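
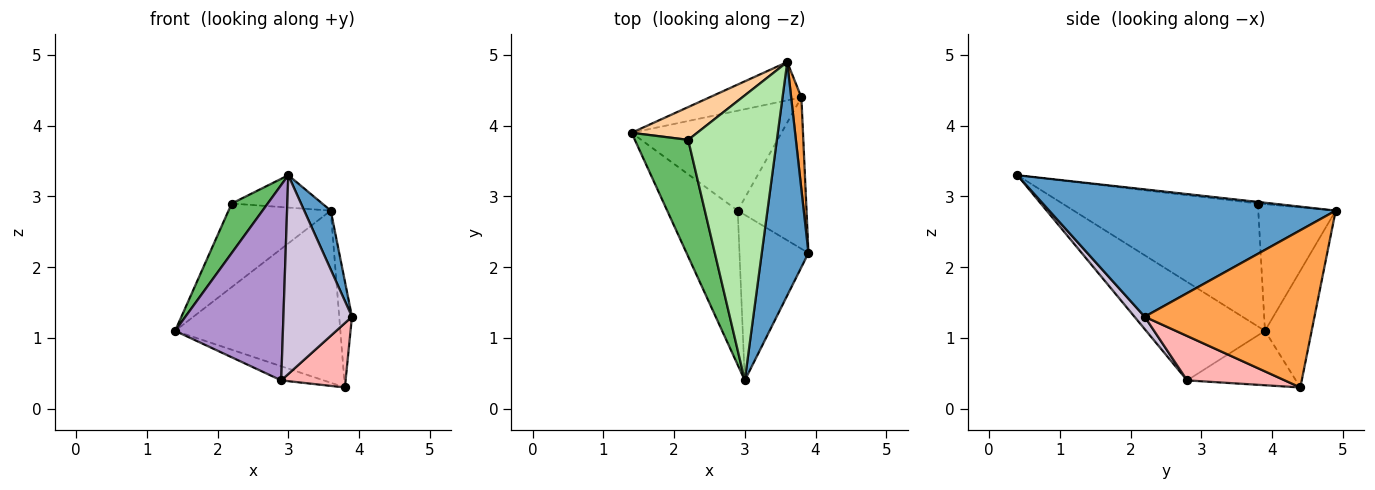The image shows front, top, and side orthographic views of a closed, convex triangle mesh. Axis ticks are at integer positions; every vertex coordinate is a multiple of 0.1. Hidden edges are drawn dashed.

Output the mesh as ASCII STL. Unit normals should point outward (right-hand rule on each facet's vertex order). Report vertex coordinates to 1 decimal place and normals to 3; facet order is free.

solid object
 facet normal 0.935 -0.087 0.343
  outer loop
   vertex 3.0 0.4 3.3
   vertex 3.9 2.2 1.3
   vertex 3.6 4.9 2.8
  endloop
 endfacet
 facet normal -0.266 0.941 -0.209
  outer loop
   vertex 3.8 4.4 0.3
   vertex 1.4 3.9 1.1
   vertex 3.6 4.9 2.8
  endloop
 endfacet
 facet normal 0.995 0.075 0.065
  outer loop
   vertex 3.8 4.4 0.3
   vertex 3.6 4.9 2.8
   vertex 3.9 2.2 1.3
  endloop
 endfacet
 facet normal -0.576 0.761 0.298
  outer loop
   vertex 2.2 3.8 2.9
   vertex 3.6 4.9 2.8
   vertex 1.4 3.9 1.1
  endloop
 endfacet
 facet normal -0.904 -0.167 0.393
  outer loop
   vertex 2.2 3.8 2.9
   vertex 1.4 3.9 1.1
   vertex 3.0 0.4 3.3
  endloop
 endfacet
 facet normal -0.018 0.113 0.993
  outer loop
   vertex 2.2 3.8 2.9
   vertex 3.0 0.4 3.3
   vertex 3.6 4.9 2.8
  endloop
 endfacet
 facet normal -0.338 0.132 -0.932
  outer loop
   vertex 2.9 2.8 0.4
   vertex 1.4 3.9 1.1
   vertex 3.8 4.4 0.3
  endloop
 endfacet
 facet normal 0.510 -0.337 -0.791
  outer loop
   vertex 2.9 2.8 0.4
   vertex 3.8 4.4 0.3
   vertex 3.9 2.2 1.3
  endloop
 endfacet
 facet normal -0.654 -0.594 -0.469
  outer loop
   vertex 2.9 2.8 0.4
   vertex 3.0 0.4 3.3
   vertex 1.4 3.9 1.1
  endloop
 endfacet
 facet normal 0.114 -0.763 -0.636
  outer loop
   vertex 2.9 2.8 0.4
   vertex 3.9 2.2 1.3
   vertex 3.0 0.4 3.3
  endloop
 endfacet
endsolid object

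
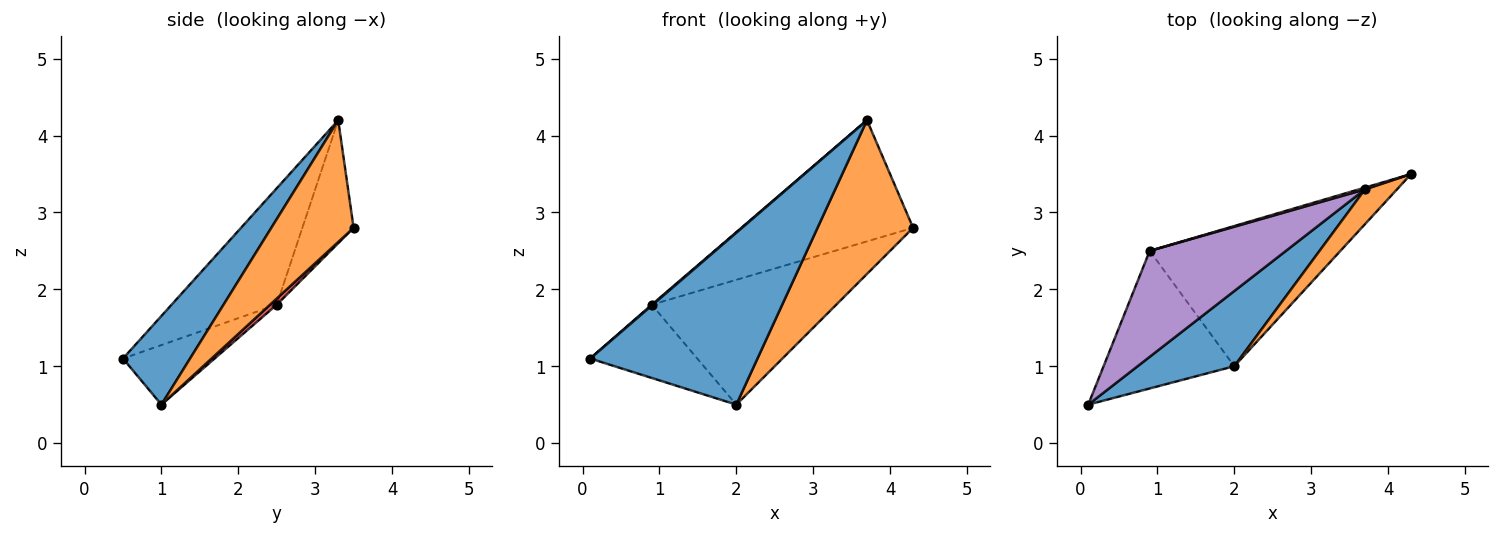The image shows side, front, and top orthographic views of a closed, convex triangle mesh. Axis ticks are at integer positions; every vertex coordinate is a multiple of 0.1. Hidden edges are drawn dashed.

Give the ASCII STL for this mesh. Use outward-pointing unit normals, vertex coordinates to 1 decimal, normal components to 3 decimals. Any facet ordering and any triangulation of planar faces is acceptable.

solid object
 facet normal 0.345 -0.860 0.376
  outer loop
   vertex 3.7 3.3 4.2
   vertex 0.1 0.5 1.1
   vertex 2.0 1.0 0.5
  endloop
 endfacet
 facet normal 0.643 -0.747 0.169
  outer loop
   vertex 3.7 3.3 4.2
   vertex 2.0 1.0 0.5
   vertex 4.3 3.5 2.8
  endloop
 endfacet
 facet normal -0.373 0.436 -0.819
  outer loop
   vertex 0.9 2.5 1.8
   vertex 2.0 1.0 0.5
   vertex 0.1 0.5 1.1
  endloop
 endfacet
 facet normal 0.024 0.665 -0.747
  outer loop
   vertex 0.9 2.5 1.8
   vertex 4.3 3.5 2.8
   vertex 2.0 1.0 0.5
  endloop
 endfacet
 facet normal -0.650 -0.006 0.760
  outer loop
   vertex 0.9 2.5 1.8
   vertex 0.1 0.5 1.1
   vertex 3.7 3.3 4.2
  endloop
 endfacet
 facet normal -0.286 0.958 0.014
  outer loop
   vertex 0.9 2.5 1.8
   vertex 3.7 3.3 4.2
   vertex 4.3 3.5 2.8
  endloop
 endfacet
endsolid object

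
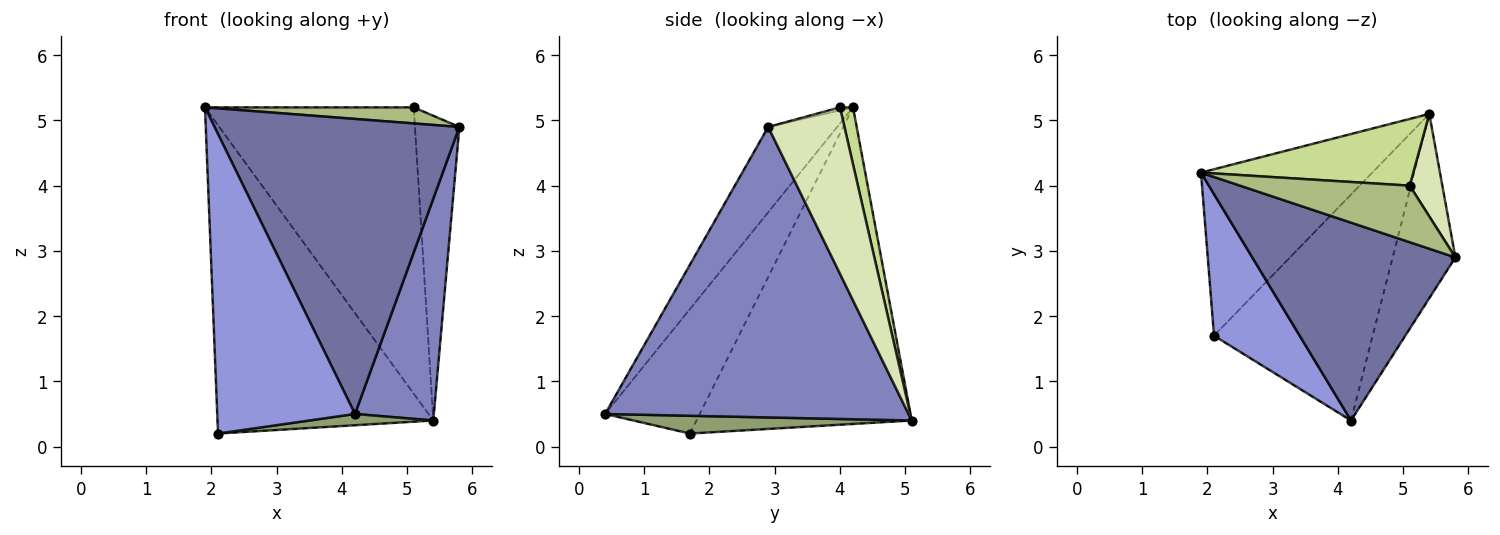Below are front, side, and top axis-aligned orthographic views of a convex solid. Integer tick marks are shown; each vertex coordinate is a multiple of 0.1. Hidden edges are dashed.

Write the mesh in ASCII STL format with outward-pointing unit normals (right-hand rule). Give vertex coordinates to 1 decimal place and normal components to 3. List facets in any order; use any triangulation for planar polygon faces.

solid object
 facet normal -0.228 -0.809 0.542
  outer loop
   vertex 4.2 0.4 0.5
   vertex 5.8 2.9 4.9
   vertex 1.9 4.2 5.2
  endloop
 endfacet
 facet normal 0.947 -0.246 -0.205
  outer loop
   vertex 5.4 5.1 0.4
   vertex 5.8 2.9 4.9
   vertex 4.2 0.4 0.5
  endloop
 endfacet
 facet normal -0.527 -0.768 0.363
  outer loop
   vertex 2.1 1.7 0.2
   vertex 4.2 0.4 0.5
   vertex 1.9 4.2 5.2
  endloop
 endfacet
 facet normal -0.660 0.661 -0.357
  outer loop
   vertex 2.1 1.7 0.2
   vertex 1.9 4.2 5.2
   vertex 5.4 5.1 0.4
  endloop
 endfacet
 facet normal 0.111 -0.049 -0.993
  outer loop
   vertex 2.1 1.7 0.2
   vertex 5.4 5.1 0.4
   vertex 4.2 0.4 0.5
  endloop
 endfacet
 facet normal -0.017 -0.273 0.962
  outer loop
   vertex 5.1 4.0 5.2
   vertex 1.9 4.2 5.2
   vertex 5.8 2.9 4.9
  endloop
 endfacet
 facet normal 0.061 0.972 0.227
  outer loop
   vertex 5.1 4.0 5.2
   vertex 5.4 5.1 0.4
   vertex 1.9 4.2 5.2
  endloop
 endfacet
 facet normal 0.852 0.497 0.167
  outer loop
   vertex 5.1 4.0 5.2
   vertex 5.8 2.9 4.9
   vertex 5.4 5.1 0.4
  endloop
 endfacet
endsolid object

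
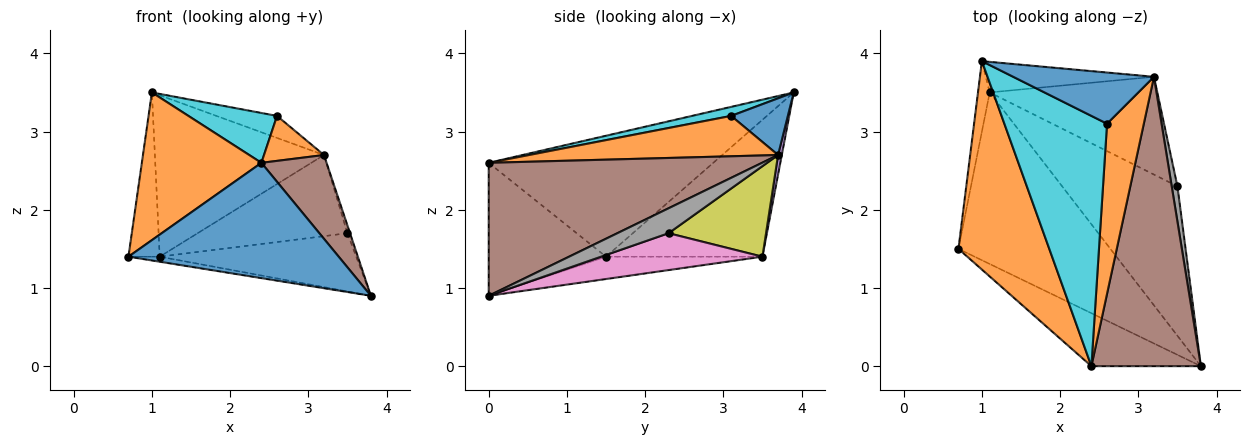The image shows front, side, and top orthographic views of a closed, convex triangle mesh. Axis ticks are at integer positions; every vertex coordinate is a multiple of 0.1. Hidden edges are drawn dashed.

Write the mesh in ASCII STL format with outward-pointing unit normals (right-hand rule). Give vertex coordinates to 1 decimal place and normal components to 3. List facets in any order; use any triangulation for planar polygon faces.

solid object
 facet normal -0.452 -0.810 -0.372
  outer loop
   vertex 2.4 0.0 2.6
   vertex 0.7 1.5 1.4
   vertex 3.8 0.0 0.9
  endloop
 endfacet
 facet normal -0.736 -0.392 0.553
  outer loop
   vertex 2.4 0.0 2.6
   vertex 1.0 3.9 3.5
   vertex 0.7 1.5 1.4
  endloop
 endfacet
 facet normal -0.145 0.029 -0.989
  outer loop
   vertex 1.1 3.5 1.4
   vertex 3.8 0.0 0.9
   vertex 0.7 1.5 1.4
  endloop
 endfacet
 facet normal -0.977 0.195 -0.084
  outer loop
   vertex 1.1 3.5 1.4
   vertex 0.7 1.5 1.4
   vertex 1.0 3.9 3.5
  endloop
 endfacet
 facet normal 0.022 0.982 -0.186
  outer loop
   vertex 3.2 3.7 2.7
   vertex 1.1 3.5 1.4
   vertex 1.0 3.9 3.5
  endloop
 endfacet
 facet normal 0.759 -0.181 0.625
  outer loop
   vertex 3.2 3.7 2.7
   vertex 2.4 0.0 2.6
   vertex 3.8 0.0 0.9
  endloop
 endfacet
 facet normal 0.286 0.348 -0.893
  outer loop
   vertex 3.5 2.3 1.7
   vertex 3.8 0.0 0.9
   vertex 1.1 3.5 1.4
  endloop
 endfacet
 facet normal 0.974 0.050 0.223
  outer loop
   vertex 3.5 2.3 1.7
   vertex 3.2 3.7 2.7
   vertex 3.8 0.0 0.9
  endloop
 endfacet
 facet normal 0.384 0.590 -0.711
  outer loop
   vertex 3.5 2.3 1.7
   vertex 1.1 3.5 1.4
   vertex 3.2 3.7 2.7
  endloop
 endfacet
 facet normal 0.086 -0.195 0.977
  outer loop
   vertex 2.6 3.1 3.2
   vertex 1.0 3.9 3.5
   vertex 2.4 0.0 2.6
  endloop
 endfacet
 facet normal 0.347 0.371 0.861
  outer loop
   vertex 2.6 3.1 3.2
   vertex 3.2 3.7 2.7
   vertex 1.0 3.9 3.5
  endloop
 endfacet
 facet normal 0.728 -0.175 0.663
  outer loop
   vertex 2.6 3.1 3.2
   vertex 2.4 0.0 2.6
   vertex 3.2 3.7 2.7
  endloop
 endfacet
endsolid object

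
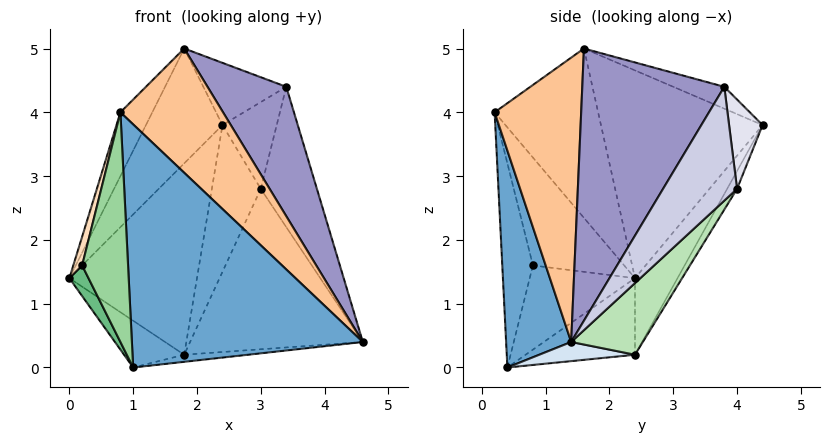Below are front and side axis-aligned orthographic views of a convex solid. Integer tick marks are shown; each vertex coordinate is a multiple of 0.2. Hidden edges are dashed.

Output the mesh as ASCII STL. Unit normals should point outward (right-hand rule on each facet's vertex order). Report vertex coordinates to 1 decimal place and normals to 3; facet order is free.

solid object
 facet normal 0.271 -0.962 -0.035
  outer loop
   vertex 1.0 0.4 0.0
   vertex 4.6 1.4 0.4
   vertex 0.8 0.2 4.0
  endloop
 endfacet
 facet normal -0.286 0.857 -0.429
  outer loop
   vertex 1.8 2.4 0.2
   vertex 0.0 2.4 1.4
   vertex 2.4 4.4 3.8
  endloop
 endfacet
 facet normal -0.531 0.292 -0.796
  outer loop
   vertex 1.8 2.4 0.2
   vertex 1.0 0.4 0.0
   vertex 0.0 2.4 1.4
  endloop
 endfacet
 facet normal 0.093 0.062 -0.994
  outer loop
   vertex 1.8 2.4 0.2
   vertex 4.6 1.4 0.4
   vertex 1.0 0.4 0.0
  endloop
 endfacet
 facet normal -0.793 0.376 0.480
  outer loop
   vertex 1.8 1.6 5.0
   vertex 2.4 4.4 3.8
   vertex 0.0 2.4 1.4
  endloop
 endfacet
 facet normal -0.840 0.259 0.477
  outer loop
   vertex 1.8 1.6 5.0
   vertex 0.0 2.4 1.4
   vertex 0.8 0.2 4.0
  endloop
 endfacet
 facet normal 0.593 -0.703 0.392
  outer loop
   vertex 1.8 1.6 5.0
   vertex 0.8 0.2 4.0
   vertex 4.6 1.4 0.4
  endloop
 endfacet
 facet normal -0.971 -0.094 0.219
  outer loop
   vertex 0.2 0.8 1.6
   vertex 0.8 0.2 4.0
   vertex 0.0 2.4 1.4
  endloop
 endfacet
 facet normal -0.898 -0.163 -0.408
  outer loop
   vertex 0.2 0.8 1.6
   vertex 0.0 2.4 1.4
   vertex 1.0 0.4 0.0
  endloop
 endfacet
 facet normal -0.553 -0.830 -0.069
  outer loop
   vertex 0.2 0.8 1.6
   vertex 1.0 0.4 0.0
   vertex 0.8 0.2 4.0
  endloop
 endfacet
 facet normal 0.307 0.741 -0.598
  outer loop
   vertex 3.0 4.0 2.8
   vertex 4.6 1.4 0.4
   vertex 1.8 2.4 0.2
  endloop
 endfacet
 facet normal -0.177 0.873 -0.455
  outer loop
   vertex 3.0 4.0 2.8
   vertex 1.8 2.4 0.2
   vertex 2.4 4.4 3.8
  endloop
 endfacet
 facet normal 0.765 -0.424 0.484
  outer loop
   vertex 3.4 3.8 4.4
   vertex 1.8 1.6 5.0
   vertex 4.6 1.4 0.4
  endloop
 endfacet
 facet normal -0.263 0.427 0.865
  outer loop
   vertex 3.4 3.8 4.4
   vertex 2.4 4.4 3.8
   vertex 1.8 1.6 5.0
  endloop
 endfacet
 facet normal 0.791 0.600 -0.123
  outer loop
   vertex 3.4 3.8 4.4
   vertex 4.6 1.4 0.4
   vertex 3.0 4.0 2.8
  endloop
 endfacet
 facet normal 0.525 0.851 -0.025
  outer loop
   vertex 3.4 3.8 4.4
   vertex 3.0 4.0 2.8
   vertex 2.4 4.4 3.8
  endloop
 endfacet
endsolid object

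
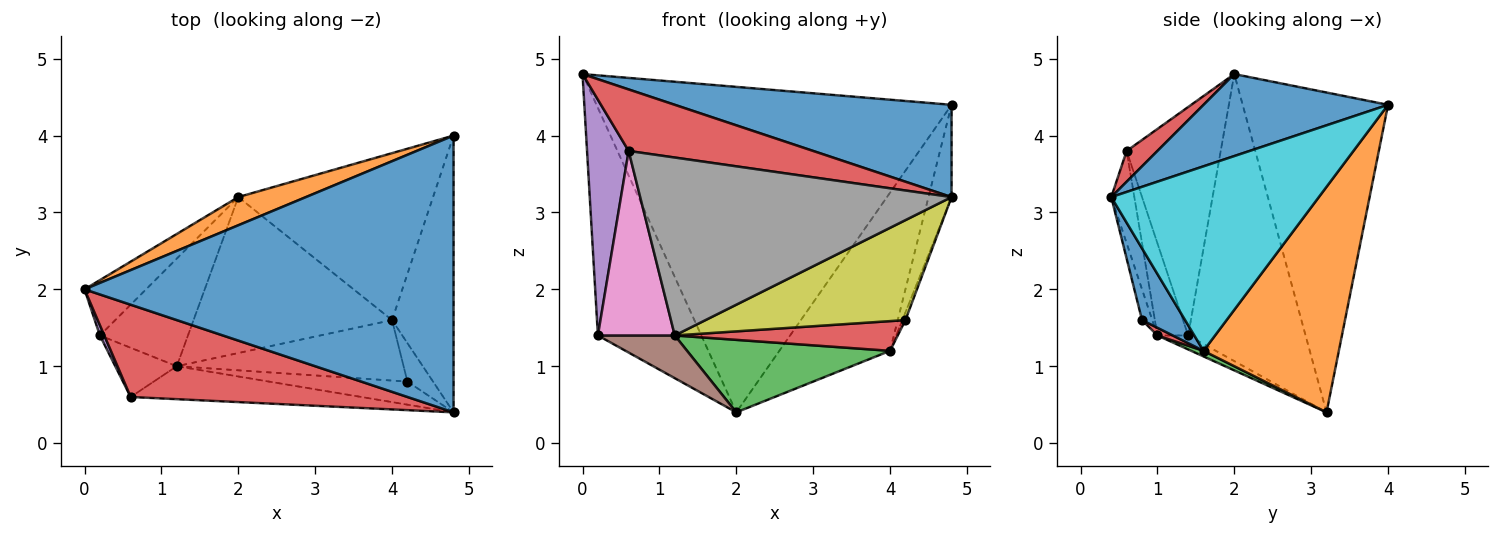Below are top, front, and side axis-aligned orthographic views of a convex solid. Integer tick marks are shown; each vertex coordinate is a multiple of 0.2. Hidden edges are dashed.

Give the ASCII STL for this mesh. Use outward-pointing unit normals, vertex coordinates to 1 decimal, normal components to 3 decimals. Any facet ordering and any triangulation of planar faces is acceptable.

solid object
 facet normal 0.206 -0.309 0.928
  outer loop
   vertex 4.8 0.4 3.2
   vertex 4.8 4.0 4.4
   vertex 0.0 2.0 4.8
  endloop
 endfacet
 facet normal -0.378 0.922 0.080
  outer loop
   vertex 2.0 3.2 0.4
   vertex 0.0 2.0 4.8
   vertex 4.8 4.0 4.4
  endloop
 endfacet
 facet normal -0.741 0.653 -0.159
  outer loop
   vertex 0.2 1.4 1.4
   vertex 0.0 2.0 4.8
   vertex 2.0 3.2 0.4
  endloop
 endfacet
 facet normal 0.092 -0.552 0.829
  outer loop
   vertex 0.6 0.6 3.8
   vertex 4.8 0.4 3.2
   vertex 0.0 2.0 4.8
  endloop
 endfacet
 facet normal -0.914 -0.404 0.018
  outer loop
   vertex 0.6 0.6 3.8
   vertex 0.0 2.0 4.8
   vertex 0.2 1.4 1.4
  endloop
 endfacet
 facet normal -0.146 -0.365 -0.920
  outer loop
   vertex 1.2 1.0 1.4
   vertex 0.2 1.4 1.4
   vertex 2.0 3.2 0.4
  endloop
 endfacet
 facet normal -0.361 -0.901 -0.240
  outer loop
   vertex 1.2 1.0 1.4
   vertex 0.6 0.6 3.8
   vertex 0.2 1.4 1.4
  endloop
 endfacet
 facet normal -0.073 -0.981 -0.182
  outer loop
   vertex 1.2 1.0 1.4
   vertex 4.8 0.4 3.2
   vertex 0.6 0.6 3.8
  endloop
 endfacet
 facet normal -0.050 -0.973 -0.225
  outer loop
   vertex 1.2 1.0 1.4
   vertex 4.2 0.8 1.6
   vertex 4.8 0.4 3.2
  endloop
 endfacet
 facet normal 0.943 0.105 -0.314
  outer loop
   vertex 4.0 1.6 1.2
   vertex 4.8 4.0 4.4
   vertex 4.8 0.4 3.2
  endloop
 endfacet
 facet normal 0.940 0.067 -0.336
  outer loop
   vertex 4.0 1.6 1.2
   vertex 4.8 0.4 3.2
   vertex 4.2 0.8 1.6
  endloop
 endfacet
 facet normal 0.643 0.526 -0.556
  outer loop
   vertex 4.0 1.6 1.2
   vertex 2.0 3.2 0.4
   vertex 4.8 4.0 4.4
  endloop
 endfacet
 facet normal 0.026 -0.421 -0.907
  outer loop
   vertex 4.0 1.6 1.2
   vertex 1.2 1.0 1.4
   vertex 2.0 3.2 0.4
  endloop
 endfacet
 facet normal 0.030 -0.441 -0.897
  outer loop
   vertex 4.0 1.6 1.2
   vertex 4.2 0.8 1.6
   vertex 1.2 1.0 1.4
  endloop
 endfacet
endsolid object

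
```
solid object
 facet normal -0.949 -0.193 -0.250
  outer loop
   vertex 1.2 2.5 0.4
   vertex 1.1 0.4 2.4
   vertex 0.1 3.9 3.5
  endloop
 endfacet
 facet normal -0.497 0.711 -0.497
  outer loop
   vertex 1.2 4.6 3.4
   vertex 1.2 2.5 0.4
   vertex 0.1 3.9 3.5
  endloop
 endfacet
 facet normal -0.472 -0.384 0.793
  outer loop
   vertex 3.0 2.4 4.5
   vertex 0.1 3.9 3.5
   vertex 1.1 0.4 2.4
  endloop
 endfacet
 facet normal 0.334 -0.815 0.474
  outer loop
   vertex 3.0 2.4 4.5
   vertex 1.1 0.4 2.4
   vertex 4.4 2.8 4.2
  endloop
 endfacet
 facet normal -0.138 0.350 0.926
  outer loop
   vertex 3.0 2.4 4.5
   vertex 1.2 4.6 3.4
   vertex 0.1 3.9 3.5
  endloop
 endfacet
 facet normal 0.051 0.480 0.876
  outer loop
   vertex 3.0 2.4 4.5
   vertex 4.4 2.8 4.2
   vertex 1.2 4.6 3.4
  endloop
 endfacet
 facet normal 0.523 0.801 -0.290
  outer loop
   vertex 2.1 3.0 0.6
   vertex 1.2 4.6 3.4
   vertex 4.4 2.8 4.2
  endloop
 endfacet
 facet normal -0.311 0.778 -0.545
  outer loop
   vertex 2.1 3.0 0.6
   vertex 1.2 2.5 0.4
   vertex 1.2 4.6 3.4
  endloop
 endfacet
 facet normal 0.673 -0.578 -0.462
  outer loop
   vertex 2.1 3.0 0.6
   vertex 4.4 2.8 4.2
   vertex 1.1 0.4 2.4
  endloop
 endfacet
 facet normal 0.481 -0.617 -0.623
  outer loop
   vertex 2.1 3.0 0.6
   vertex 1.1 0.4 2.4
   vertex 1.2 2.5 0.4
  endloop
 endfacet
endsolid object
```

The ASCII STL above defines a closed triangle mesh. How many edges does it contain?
15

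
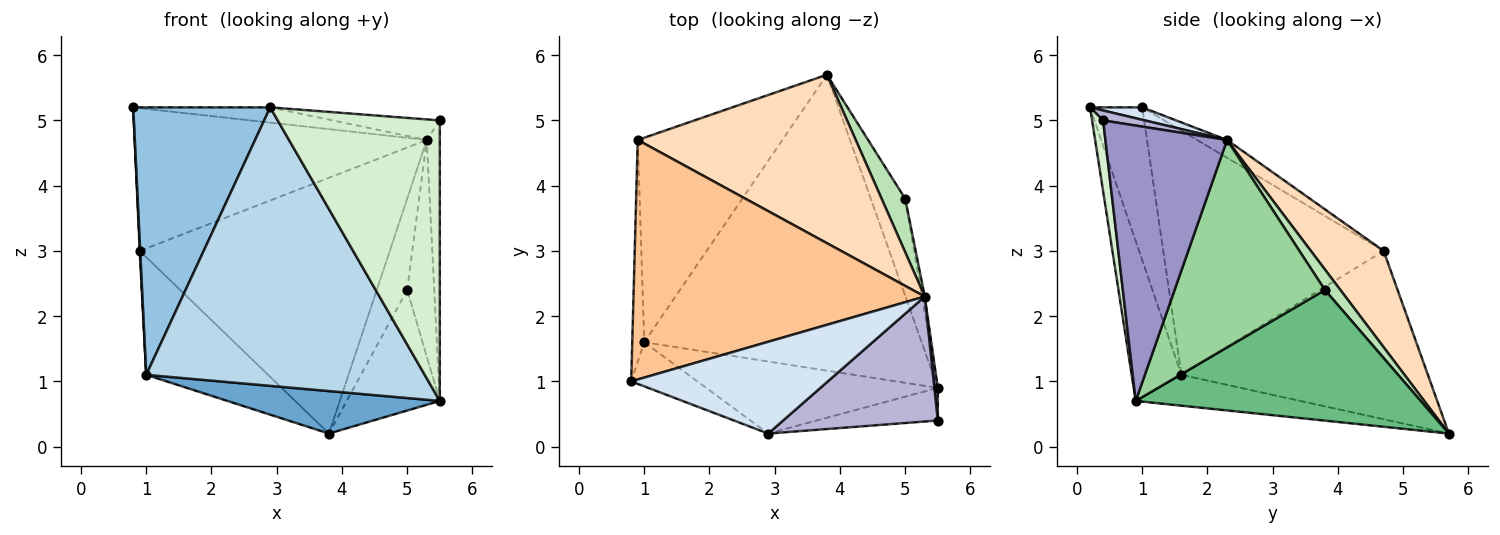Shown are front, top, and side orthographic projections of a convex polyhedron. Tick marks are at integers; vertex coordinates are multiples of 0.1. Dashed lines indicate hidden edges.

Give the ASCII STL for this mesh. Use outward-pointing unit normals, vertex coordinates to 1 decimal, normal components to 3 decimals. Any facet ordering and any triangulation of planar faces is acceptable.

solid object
 facet normal -0.109 -0.141 -0.984
  outer loop
   vertex 1.0 1.6 1.1
   vertex 3.8 5.7 0.2
   vertex 5.5 0.9 0.7
  endloop
 endfacet
 facet normal -0.352 -0.924 -0.152
  outer loop
   vertex 1.0 1.6 1.1
   vertex 2.9 0.2 5.2
   vertex 0.8 1.0 5.2
  endloop
 endfacet
 facet normal -0.170 -0.954 -0.247
  outer loop
   vertex 1.0 1.6 1.1
   vertex 5.5 0.9 0.7
   vertex 2.9 0.2 5.2
  endloop
 endfacet
 facet normal 0.062 0.163 0.985
  outer loop
   vertex 5.3 2.3 4.7
   vertex 0.8 1.0 5.2
   vertex 2.9 0.2 5.2
  endloop
 endfacet
 facet normal -0.999 -0.002 -0.049
  outer loop
   vertex 0.9 4.7 3.0
   vertex 1.0 1.6 1.1
   vertex 0.8 1.0 5.2
  endloop
 endfacet
 facet normal -0.710 0.351 -0.610
  outer loop
   vertex 0.9 4.7 3.0
   vertex 3.8 5.7 0.2
   vertex 1.0 1.6 1.1
  endloop
 endfacet
 facet normal -0.052 0.511 0.858
  outer loop
   vertex 0.9 4.7 3.0
   vertex 0.8 1.0 5.2
   vertex 5.3 2.3 4.7
  endloop
 endfacet
 facet normal 0.236 0.812 0.534
  outer loop
   vertex 0.9 4.7 3.0
   vertex 5.3 2.3 4.7
   vertex 3.8 5.7 0.2
  endloop
 endfacet
 facet normal 0.922 0.301 -0.243
  outer loop
   vertex 5.0 3.8 2.4
   vertex 5.5 0.9 0.7
   vertex 3.8 5.7 0.2
  endloop
 endfacet
 facet normal 0.984 0.177 -0.013
  outer loop
   vertex 5.0 3.8 2.4
   vertex 5.3 2.3 4.7
   vertex 5.5 0.9 0.7
  endloop
 endfacet
 facet normal 0.402 0.790 0.463
  outer loop
   vertex 5.0 3.8 2.4
   vertex 3.8 5.7 0.2
   vertex 5.3 2.3 4.7
  endloop
 endfacet
 facet normal 0.067 -0.991 -0.115
  outer loop
   vertex 5.5 0.4 5.0
   vertex 2.9 0.2 5.2
   vertex 5.5 0.9 0.7
  endloop
 endfacet
 facet normal 0.994 0.107 0.012
  outer loop
   vertex 5.5 0.4 5.0
   vertex 5.5 0.9 0.7
   vertex 5.3 2.3 4.7
  endloop
 endfacet
 facet normal 0.063 0.162 0.985
  outer loop
   vertex 5.5 0.4 5.0
   vertex 5.3 2.3 4.7
   vertex 2.9 0.2 5.2
  endloop
 endfacet
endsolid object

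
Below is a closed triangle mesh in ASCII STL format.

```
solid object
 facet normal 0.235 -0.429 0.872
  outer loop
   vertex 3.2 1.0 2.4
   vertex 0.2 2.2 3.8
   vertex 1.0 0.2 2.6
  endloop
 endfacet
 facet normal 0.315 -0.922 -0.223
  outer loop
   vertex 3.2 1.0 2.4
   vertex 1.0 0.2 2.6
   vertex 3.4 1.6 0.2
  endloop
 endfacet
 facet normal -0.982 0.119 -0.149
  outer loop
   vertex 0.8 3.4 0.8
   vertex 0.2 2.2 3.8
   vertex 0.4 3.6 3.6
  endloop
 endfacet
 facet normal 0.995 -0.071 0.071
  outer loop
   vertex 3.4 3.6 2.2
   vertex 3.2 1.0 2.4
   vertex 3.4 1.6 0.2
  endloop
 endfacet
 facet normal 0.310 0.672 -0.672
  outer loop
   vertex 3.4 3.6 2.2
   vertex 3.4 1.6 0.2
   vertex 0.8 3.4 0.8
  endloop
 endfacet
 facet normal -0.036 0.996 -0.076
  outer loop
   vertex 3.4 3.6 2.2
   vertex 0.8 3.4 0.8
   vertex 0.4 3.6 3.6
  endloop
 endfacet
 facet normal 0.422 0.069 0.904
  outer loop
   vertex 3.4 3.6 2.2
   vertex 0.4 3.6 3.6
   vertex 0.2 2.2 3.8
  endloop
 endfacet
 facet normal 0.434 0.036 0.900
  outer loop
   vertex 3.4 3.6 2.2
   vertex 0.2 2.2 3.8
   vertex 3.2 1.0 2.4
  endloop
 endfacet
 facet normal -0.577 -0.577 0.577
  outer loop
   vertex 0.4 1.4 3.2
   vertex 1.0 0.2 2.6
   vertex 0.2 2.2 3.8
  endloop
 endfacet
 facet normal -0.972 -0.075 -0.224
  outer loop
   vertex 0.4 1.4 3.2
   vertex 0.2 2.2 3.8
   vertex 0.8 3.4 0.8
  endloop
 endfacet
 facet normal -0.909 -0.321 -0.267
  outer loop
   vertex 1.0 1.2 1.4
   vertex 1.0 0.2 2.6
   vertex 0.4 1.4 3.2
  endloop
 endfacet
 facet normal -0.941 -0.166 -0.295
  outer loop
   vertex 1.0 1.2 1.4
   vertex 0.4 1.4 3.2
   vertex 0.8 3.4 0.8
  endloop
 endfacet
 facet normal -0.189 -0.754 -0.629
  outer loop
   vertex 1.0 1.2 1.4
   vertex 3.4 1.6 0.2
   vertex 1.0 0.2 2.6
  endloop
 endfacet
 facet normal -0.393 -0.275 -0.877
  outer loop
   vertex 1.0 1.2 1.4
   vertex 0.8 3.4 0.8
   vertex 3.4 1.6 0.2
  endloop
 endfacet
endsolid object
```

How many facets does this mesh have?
14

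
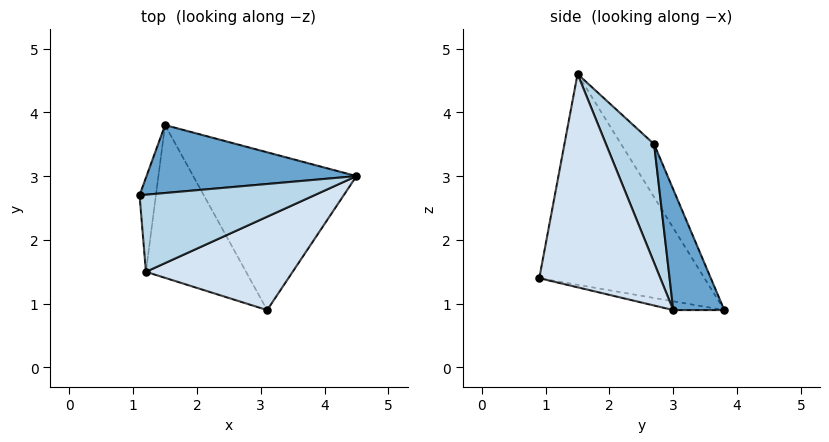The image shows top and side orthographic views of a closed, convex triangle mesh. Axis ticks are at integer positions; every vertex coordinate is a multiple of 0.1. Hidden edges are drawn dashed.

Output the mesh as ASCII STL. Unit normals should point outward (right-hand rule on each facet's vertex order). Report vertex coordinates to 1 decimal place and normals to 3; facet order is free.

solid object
 facet normal 0.235 0.882 0.409
  outer loop
   vertex 1.5 3.8 0.9
   vertex 1.1 2.7 3.5
   vertex 4.5 3.0 0.9
  endloop
 endfacet
 facet normal -0.053 -0.198 -0.979
  outer loop
   vertex 1.5 3.8 0.9
   vertex 4.5 3.0 0.9
   vertex 3.1 0.9 1.4
  endloop
 endfacet
 facet normal 0.437 0.627 0.644
  outer loop
   vertex 1.2 1.5 4.6
   vertex 4.5 3.0 0.9
   vertex 1.1 2.7 3.5
  endloop
 endfacet
 facet normal 0.761 -0.383 0.524
  outer loop
   vertex 1.2 1.5 4.6
   vertex 3.1 0.9 1.4
   vertex 4.5 3.0 0.9
  endloop
 endfacet
 facet normal -0.902 -0.330 -0.279
  outer loop
   vertex 1.2 1.5 4.6
   vertex 1.1 2.7 3.5
   vertex 1.5 3.8 0.9
  endloop
 endfacet
 facet normal -0.784 -0.497 -0.372
  outer loop
   vertex 1.2 1.5 4.6
   vertex 1.5 3.8 0.9
   vertex 3.1 0.9 1.4
  endloop
 endfacet
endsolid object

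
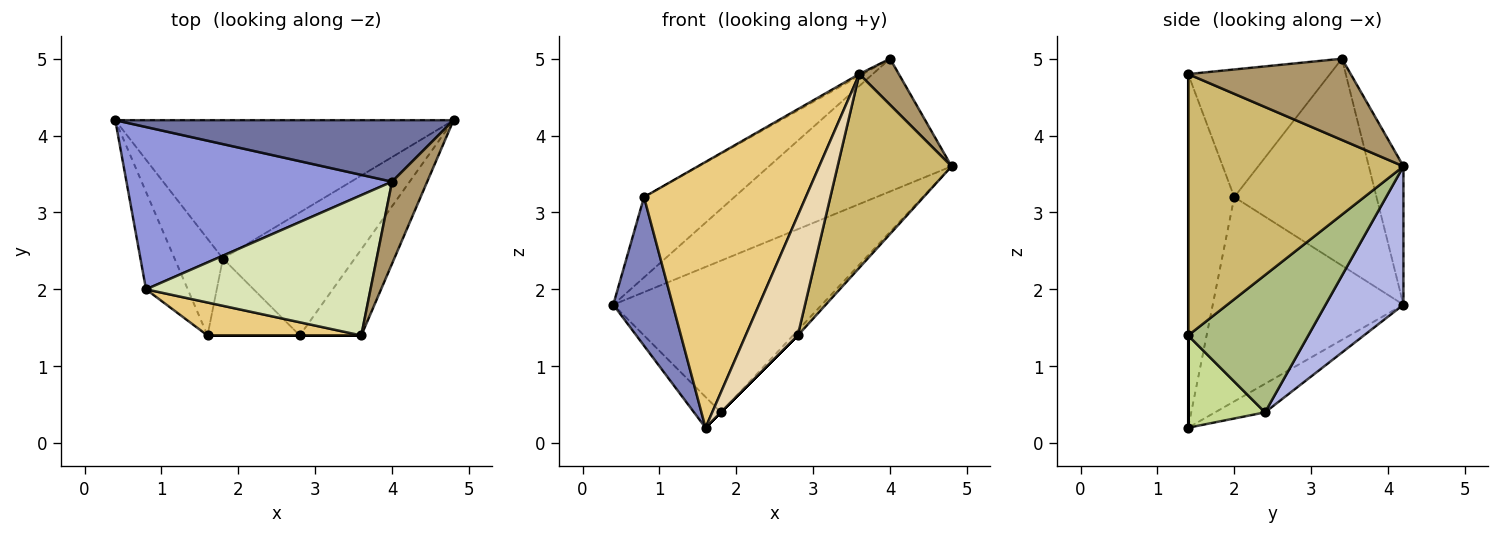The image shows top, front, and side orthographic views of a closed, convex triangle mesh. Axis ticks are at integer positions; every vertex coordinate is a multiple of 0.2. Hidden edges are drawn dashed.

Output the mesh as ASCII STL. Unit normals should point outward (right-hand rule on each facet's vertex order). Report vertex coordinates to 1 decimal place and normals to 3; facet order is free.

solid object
 facet normal -0.169 0.894 0.414
  outer loop
   vertex 4.0 3.4 5.0
   vertex 4.8 4.2 3.6
   vertex 0.4 4.2 1.8
  endloop
 endfacet
 facet normal -0.937 -0.292 -0.191
  outer loop
   vertex 0.8 2.0 3.2
   vertex 0.4 4.2 1.8
   vertex 1.6 1.4 0.2
  endloop
 endfacet
 facet normal -0.572 0.364 0.735
  outer loop
   vertex 0.8 2.0 3.2
   vertex 4.0 3.4 5.0
   vertex 0.4 4.2 1.8
  endloop
 endfacet
 facet normal 0.266 0.712 -0.650
  outer loop
   vertex 1.8 2.4 0.4
   vertex 0.4 4.2 1.8
   vertex 4.8 4.2 3.6
  endloop
 endfacet
 facet normal -0.491 0.264 -0.830
  outer loop
   vertex 1.8 2.4 0.4
   vertex 1.6 1.4 0.2
   vertex 0.4 4.2 1.8
  endloop
 endfacet
 facet normal 0.721 0.029 -0.692
  outer loop
   vertex 2.8 1.4 1.4
   vertex 1.8 2.4 0.4
   vertex 4.8 4.2 3.6
  endloop
 endfacet
 facet normal 0.707 0.000 -0.707
  outer loop
   vertex 2.8 1.4 1.4
   vertex 1.6 1.4 0.2
   vertex 1.8 2.4 0.4
  endloop
 endfacet
 facet normal -0.494 0.012 0.869
  outer loop
   vertex 3.6 1.4 4.8
   vertex 4.0 3.4 5.0
   vertex 0.8 2.0 3.2
  endloop
 endfacet
 facet normal 0.896 -0.218 0.387
  outer loop
   vertex 3.6 1.4 4.8
   vertex 4.8 4.2 3.6
   vertex 4.0 3.4 5.0
  endloop
 endfacet
 facet normal 0.865 -0.458 -0.204
  outer loop
   vertex 3.6 1.4 4.8
   vertex 2.8 1.4 1.4
   vertex 4.8 4.2 3.6
  endloop
 endfacet
 facet normal -0.272 -0.955 0.118
  outer loop
   vertex 3.6 1.4 4.8
   vertex 0.8 2.0 3.2
   vertex 1.6 1.4 0.2
  endloop
 endfacet
 facet normal 0.000 -1.000 0.000
  outer loop
   vertex 3.6 1.4 4.8
   vertex 1.6 1.4 0.2
   vertex 2.8 1.4 1.4
  endloop
 endfacet
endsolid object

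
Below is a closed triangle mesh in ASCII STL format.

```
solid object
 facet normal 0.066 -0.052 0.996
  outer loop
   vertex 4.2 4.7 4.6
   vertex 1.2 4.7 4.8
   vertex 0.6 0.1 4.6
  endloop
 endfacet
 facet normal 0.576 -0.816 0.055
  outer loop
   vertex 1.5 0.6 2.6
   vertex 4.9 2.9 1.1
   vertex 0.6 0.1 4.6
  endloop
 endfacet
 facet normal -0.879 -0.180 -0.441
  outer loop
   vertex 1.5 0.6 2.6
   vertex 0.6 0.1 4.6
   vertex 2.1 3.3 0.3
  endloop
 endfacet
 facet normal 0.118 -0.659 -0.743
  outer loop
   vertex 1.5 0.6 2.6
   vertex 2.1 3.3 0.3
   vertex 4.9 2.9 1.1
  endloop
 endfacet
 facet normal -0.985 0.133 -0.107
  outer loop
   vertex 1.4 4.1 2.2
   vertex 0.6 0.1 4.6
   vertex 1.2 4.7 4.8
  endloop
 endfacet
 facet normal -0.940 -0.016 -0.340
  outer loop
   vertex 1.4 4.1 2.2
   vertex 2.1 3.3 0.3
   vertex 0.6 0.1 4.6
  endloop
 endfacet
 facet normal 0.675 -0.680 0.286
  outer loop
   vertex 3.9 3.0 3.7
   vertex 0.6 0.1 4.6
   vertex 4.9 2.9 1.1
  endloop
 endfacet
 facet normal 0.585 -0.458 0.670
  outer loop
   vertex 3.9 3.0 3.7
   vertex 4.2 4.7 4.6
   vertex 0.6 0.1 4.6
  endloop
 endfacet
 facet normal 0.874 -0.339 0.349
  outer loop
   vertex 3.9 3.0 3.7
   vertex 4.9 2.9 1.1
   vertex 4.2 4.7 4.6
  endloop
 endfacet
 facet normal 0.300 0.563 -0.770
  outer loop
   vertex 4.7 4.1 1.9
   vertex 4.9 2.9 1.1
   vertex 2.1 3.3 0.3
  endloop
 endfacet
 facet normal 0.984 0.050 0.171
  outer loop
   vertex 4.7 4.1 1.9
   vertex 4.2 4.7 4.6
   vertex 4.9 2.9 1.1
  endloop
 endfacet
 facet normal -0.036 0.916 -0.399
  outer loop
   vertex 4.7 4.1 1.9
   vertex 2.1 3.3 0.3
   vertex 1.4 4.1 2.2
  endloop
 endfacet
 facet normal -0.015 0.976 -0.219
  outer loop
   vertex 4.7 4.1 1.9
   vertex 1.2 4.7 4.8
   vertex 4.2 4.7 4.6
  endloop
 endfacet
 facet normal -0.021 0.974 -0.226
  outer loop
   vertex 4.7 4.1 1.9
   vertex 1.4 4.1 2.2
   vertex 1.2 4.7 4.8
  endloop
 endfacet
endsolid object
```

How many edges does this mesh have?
21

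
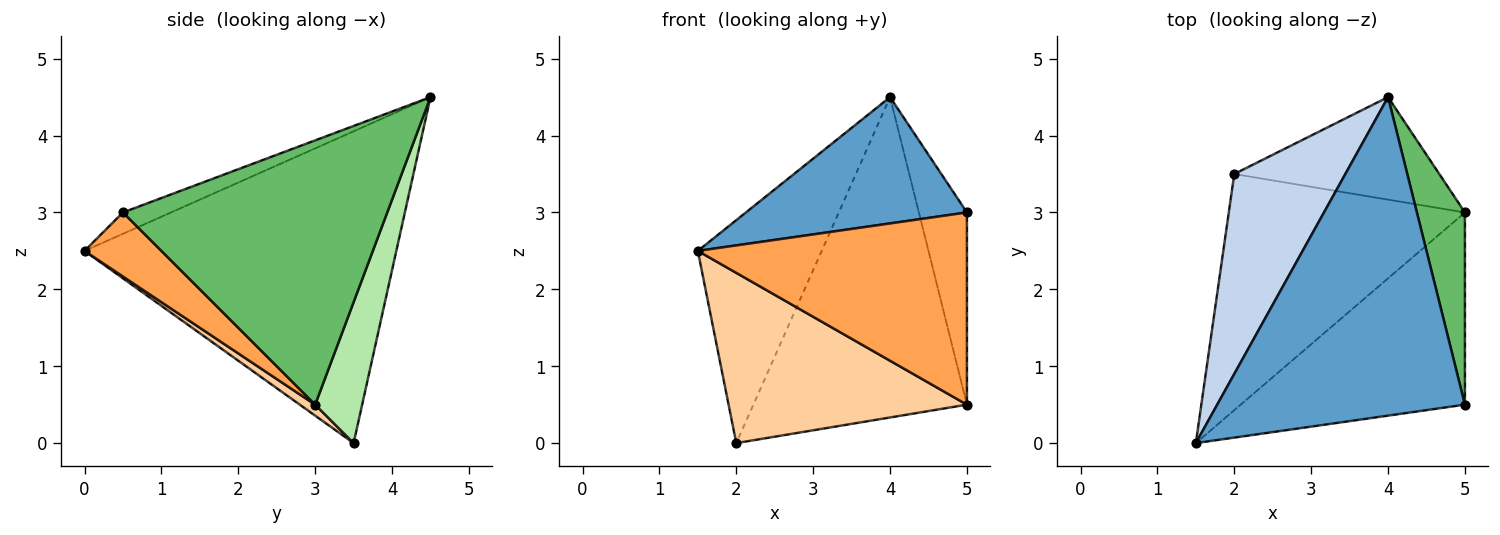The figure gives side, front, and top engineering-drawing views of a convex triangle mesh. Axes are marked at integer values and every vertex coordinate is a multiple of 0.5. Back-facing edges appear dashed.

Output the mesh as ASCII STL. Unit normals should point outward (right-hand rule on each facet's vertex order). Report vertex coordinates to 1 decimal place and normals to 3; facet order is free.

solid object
 facet normal -0.080 -0.367 0.927
  outer loop
   vertex 4.0 4.5 4.5
   vertex 1.5 0.0 2.5
   vertex 5.0 0.5 3.0
  endloop
 endfacet
 facet normal -0.882 0.350 0.314
  outer loop
   vertex 2.0 3.5 0.0
   vertex 1.5 0.0 2.5
   vertex 4.0 4.5 4.5
  endloop
 endfacet
 facet normal 0.198 -0.693 -0.693
  outer loop
   vertex 5.0 3.0 0.5
   vertex 5.0 0.5 3.0
   vertex 1.5 0.0 2.5
  endloop
 endfacet
 facet normal 0.038 -0.584 -0.811
  outer loop
   vertex 5.0 3.0 0.5
   vertex 1.5 0.0 2.5
   vertex 2.0 3.5 0.0
  endloop
 endfacet
 facet normal 0.968 0.176 0.176
  outer loop
   vertex 5.0 3.0 0.5
   vertex 4.0 4.5 4.5
   vertex 5.0 0.5 3.0
  endloop
 endfacet
 facet normal 0.205 0.932 -0.298
  outer loop
   vertex 5.0 3.0 0.5
   vertex 2.0 3.5 0.0
   vertex 4.0 4.5 4.5
  endloop
 endfacet
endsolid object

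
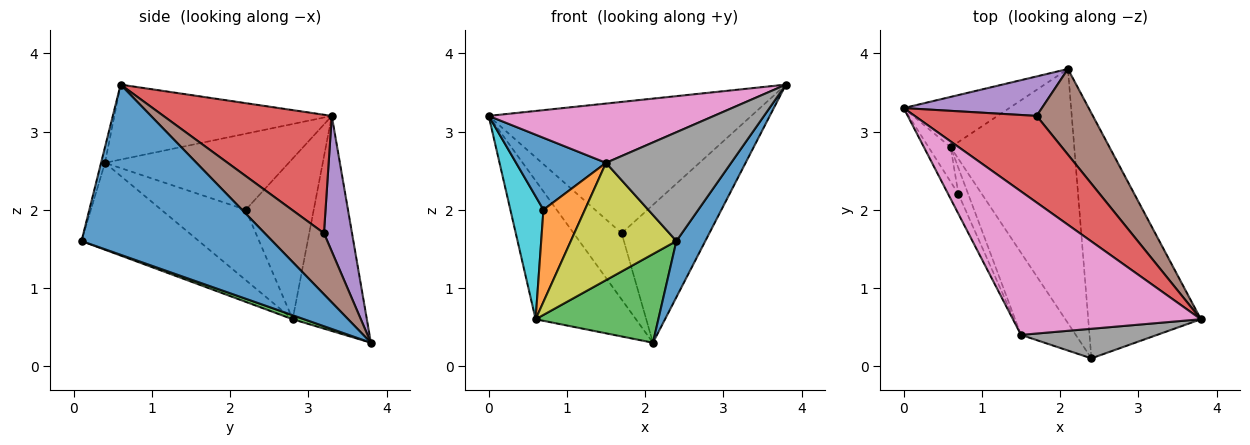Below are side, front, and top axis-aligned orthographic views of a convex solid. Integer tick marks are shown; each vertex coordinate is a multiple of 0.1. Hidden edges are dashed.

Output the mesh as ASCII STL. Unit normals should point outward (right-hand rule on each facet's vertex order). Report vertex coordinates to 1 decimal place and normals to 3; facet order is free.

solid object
 facet normal 0.827 -0.125 -0.548
  outer loop
   vertex 2.4 0.1 1.6
   vertex 2.1 3.8 0.3
   vertex 3.8 0.6 3.6
  endloop
 endfacet
 facet normal -0.571 0.772 -0.280
  outer loop
   vertex 0.6 2.8 0.6
   vertex 0.0 3.3 3.2
   vertex 2.1 3.8 0.3
  endloop
 endfacet
 facet normal 0.031 -0.329 -0.944
  outer loop
   vertex 0.6 2.8 0.6
   vertex 2.1 3.8 0.3
   vertex 2.4 0.1 1.6
  endloop
 endfacet
 facet normal 0.472 0.736 0.486
  outer loop
   vertex 1.7 3.2 1.7
   vertex 0.0 3.3 3.2
   vertex 3.8 0.6 3.6
  endloop
 endfacet
 facet normal 0.449 0.768 0.457
  outer loop
   vertex 1.7 3.2 1.7
   vertex 2.1 3.8 0.3
   vertex 0.0 3.3 3.2
  endloop
 endfacet
 facet normal 0.498 0.737 0.458
  outer loop
   vertex 1.7 3.2 1.7
   vertex 3.8 0.6 3.6
   vertex 2.1 3.8 0.3
  endloop
 endfacet
 facet normal -0.346 -0.358 0.867
  outer loop
   vertex 1.5 0.4 2.6
   vertex 3.8 0.6 3.6
   vertex 0.0 3.3 3.2
  endloop
 endfacet
 facet normal -0.030 -0.965 0.262
  outer loop
   vertex 1.5 0.4 2.6
   vertex 2.4 0.1 1.6
   vertex 3.8 0.6 3.6
  endloop
 endfacet
 facet normal -0.673 -0.606 -0.424
  outer loop
   vertex 1.5 0.4 2.6
   vertex 0.6 2.8 0.6
   vertex 2.4 0.1 1.6
  endloop
 endfacet
 facet normal -0.892 -0.434 -0.122
  outer loop
   vertex 0.7 2.2 2.0
   vertex 0.0 3.3 3.2
   vertex 0.6 2.8 0.6
  endloop
 endfacet
 facet normal -0.892 -0.436 -0.120
  outer loop
   vertex 0.7 2.2 2.0
   vertex 1.5 0.4 2.6
   vertex 0.0 3.3 3.2
  endloop
 endfacet
 facet normal -0.891 -0.437 -0.124
  outer loop
   vertex 0.7 2.2 2.0
   vertex 0.6 2.8 0.6
   vertex 1.5 0.4 2.6
  endloop
 endfacet
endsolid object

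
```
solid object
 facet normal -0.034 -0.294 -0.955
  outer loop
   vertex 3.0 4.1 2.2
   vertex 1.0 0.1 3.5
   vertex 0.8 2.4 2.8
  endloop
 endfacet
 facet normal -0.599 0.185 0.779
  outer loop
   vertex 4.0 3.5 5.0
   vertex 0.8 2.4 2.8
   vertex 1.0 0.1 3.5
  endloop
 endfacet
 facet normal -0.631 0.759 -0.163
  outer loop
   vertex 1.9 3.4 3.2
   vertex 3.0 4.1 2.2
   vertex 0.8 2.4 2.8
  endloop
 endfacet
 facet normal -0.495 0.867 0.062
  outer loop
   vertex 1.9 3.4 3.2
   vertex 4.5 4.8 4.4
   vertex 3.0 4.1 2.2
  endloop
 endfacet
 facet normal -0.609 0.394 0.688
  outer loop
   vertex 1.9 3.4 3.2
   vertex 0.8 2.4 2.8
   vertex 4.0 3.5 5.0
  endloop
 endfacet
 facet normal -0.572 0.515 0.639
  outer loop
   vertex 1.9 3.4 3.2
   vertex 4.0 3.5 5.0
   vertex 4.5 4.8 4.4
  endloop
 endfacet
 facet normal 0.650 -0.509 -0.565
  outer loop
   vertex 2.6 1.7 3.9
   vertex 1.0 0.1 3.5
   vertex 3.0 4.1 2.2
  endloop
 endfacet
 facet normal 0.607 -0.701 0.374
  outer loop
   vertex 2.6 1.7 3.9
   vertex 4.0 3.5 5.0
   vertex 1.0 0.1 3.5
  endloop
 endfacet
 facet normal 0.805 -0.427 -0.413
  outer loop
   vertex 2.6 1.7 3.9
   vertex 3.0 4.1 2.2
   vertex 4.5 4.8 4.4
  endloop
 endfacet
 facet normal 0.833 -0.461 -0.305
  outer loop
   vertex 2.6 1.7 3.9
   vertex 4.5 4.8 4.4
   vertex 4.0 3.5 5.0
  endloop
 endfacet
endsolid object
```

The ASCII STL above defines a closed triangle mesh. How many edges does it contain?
15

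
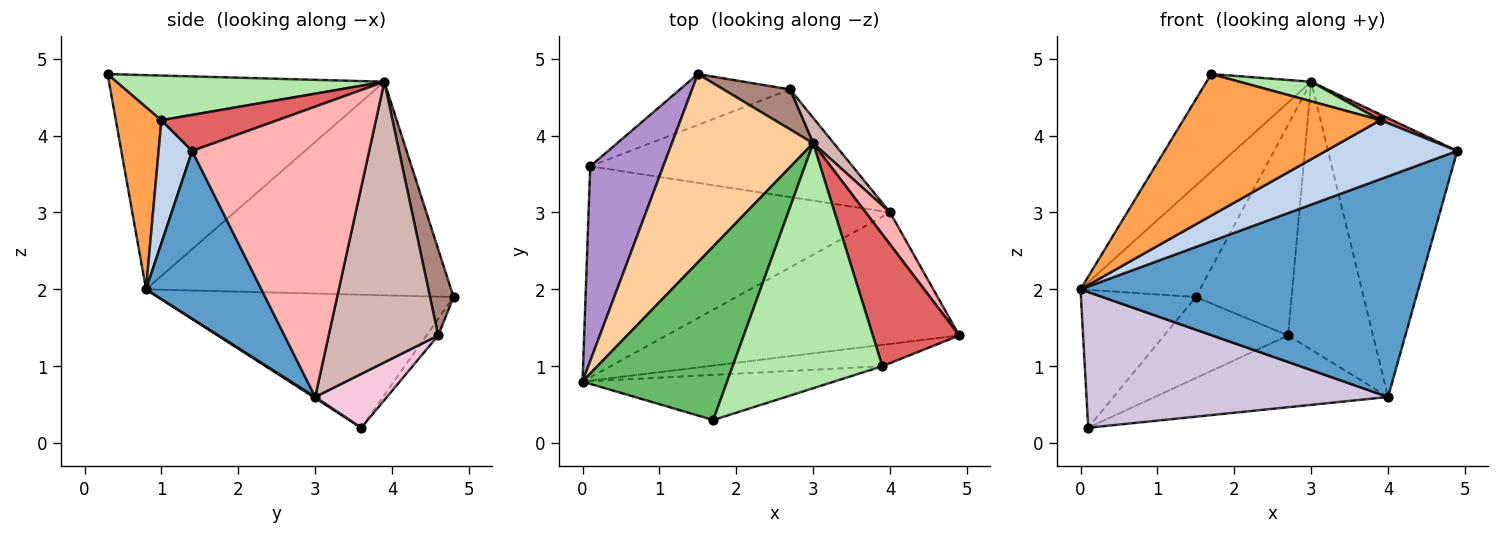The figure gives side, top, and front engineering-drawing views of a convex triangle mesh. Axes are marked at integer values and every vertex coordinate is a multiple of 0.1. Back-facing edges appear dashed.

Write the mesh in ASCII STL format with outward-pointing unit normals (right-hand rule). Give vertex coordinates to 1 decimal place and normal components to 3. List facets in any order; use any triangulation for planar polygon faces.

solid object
 facet normal 0.281 -0.824 -0.491
  outer loop
   vertex 4.0 3.0 0.6
   vertex 4.9 1.4 3.8
   vertex 0.0 0.8 2.0
  endloop
 endfacet
 facet normal 0.233 -0.914 -0.331
  outer loop
   vertex 3.9 1.0 4.2
   vertex 0.0 0.8 2.0
   vertex 4.9 1.4 3.8
  endloop
 endfacet
 facet normal 0.215 -0.930 -0.297
  outer loop
   vertex 3.9 1.0 4.2
   vertex 1.7 0.3 4.8
   vertex 0.0 0.8 2.0
  endloop
 endfacet
 facet normal -0.793 0.310 0.524
  outer loop
   vertex 3.0 3.9 4.7
   vertex 1.5 4.8 1.9
   vertex 0.0 0.8 2.0
  endloop
 endfacet
 facet normal -0.791 0.300 0.534
  outer loop
   vertex 3.0 3.9 4.7
   vertex 0.0 0.8 2.0
   vertex 1.7 0.3 4.8
  endloop
 endfacet
 facet normal 0.285 -0.076 0.956
  outer loop
   vertex 3.0 3.9 4.7
   vertex 1.7 0.3 4.8
   vertex 3.9 1.0 4.2
  endloop
 endfacet
 facet normal 0.385 -0.040 0.922
  outer loop
   vertex 3.0 3.9 4.7
   vertex 3.9 1.0 4.2
   vertex 4.9 1.4 3.8
  endloop
 endfacet
 facet normal 0.806 0.588 0.067
  outer loop
   vertex 3.0 3.9 4.7
   vertex 4.9 1.4 3.8
   vertex 4.0 3.0 0.6
  endloop
 endfacet
 facet normal -0.830 0.323 0.456
  outer loop
   vertex 0.1 3.6 0.2
   vertex 0.0 0.8 2.0
   vertex 1.5 4.8 1.9
  endloop
 endfacet
 facet normal 0.003 -0.541 -0.841
  outer loop
   vertex 0.1 3.6 0.2
   vertex 4.0 3.0 0.6
   vertex 0.0 0.8 2.0
  endloop
 endfacet
 facet normal 0.235 0.955 0.181
  outer loop
   vertex 2.7 4.6 1.4
   vertex 1.5 4.8 1.9
   vertex 3.0 3.9 4.7
  endloop
 endfacet
 facet normal 0.789 0.612 0.058
  outer loop
   vertex 2.7 4.6 1.4
   vertex 3.0 3.9 4.7
   vertex 4.0 3.0 0.6
  endloop
 endfacet
 facet normal -0.080 0.844 -0.530
  outer loop
   vertex 2.7 4.6 1.4
   vertex 0.1 3.6 0.2
   vertex 1.5 4.8 1.9
  endloop
 endfacet
 facet normal 0.168 0.547 -0.820
  outer loop
   vertex 2.7 4.6 1.4
   vertex 4.0 3.0 0.6
   vertex 0.1 3.6 0.2
  endloop
 endfacet
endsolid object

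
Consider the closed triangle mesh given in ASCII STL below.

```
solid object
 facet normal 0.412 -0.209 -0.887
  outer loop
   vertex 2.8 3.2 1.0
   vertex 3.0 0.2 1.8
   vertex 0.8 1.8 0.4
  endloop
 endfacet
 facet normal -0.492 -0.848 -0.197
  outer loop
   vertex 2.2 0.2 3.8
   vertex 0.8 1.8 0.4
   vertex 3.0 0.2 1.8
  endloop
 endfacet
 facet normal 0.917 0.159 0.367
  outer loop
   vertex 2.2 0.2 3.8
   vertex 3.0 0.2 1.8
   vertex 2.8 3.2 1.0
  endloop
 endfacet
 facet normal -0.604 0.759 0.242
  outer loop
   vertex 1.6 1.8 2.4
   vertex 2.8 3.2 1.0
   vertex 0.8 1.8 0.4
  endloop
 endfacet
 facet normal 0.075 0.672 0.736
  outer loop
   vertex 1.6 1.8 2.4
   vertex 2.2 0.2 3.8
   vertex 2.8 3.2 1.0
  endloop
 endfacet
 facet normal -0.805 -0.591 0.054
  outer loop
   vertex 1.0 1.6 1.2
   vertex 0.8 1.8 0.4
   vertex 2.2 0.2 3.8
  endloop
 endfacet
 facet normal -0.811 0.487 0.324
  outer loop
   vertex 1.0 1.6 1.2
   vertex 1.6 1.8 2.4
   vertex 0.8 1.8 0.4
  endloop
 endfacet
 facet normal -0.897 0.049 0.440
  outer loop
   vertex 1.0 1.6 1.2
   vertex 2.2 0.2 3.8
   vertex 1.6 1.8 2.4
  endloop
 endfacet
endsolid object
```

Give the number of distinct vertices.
6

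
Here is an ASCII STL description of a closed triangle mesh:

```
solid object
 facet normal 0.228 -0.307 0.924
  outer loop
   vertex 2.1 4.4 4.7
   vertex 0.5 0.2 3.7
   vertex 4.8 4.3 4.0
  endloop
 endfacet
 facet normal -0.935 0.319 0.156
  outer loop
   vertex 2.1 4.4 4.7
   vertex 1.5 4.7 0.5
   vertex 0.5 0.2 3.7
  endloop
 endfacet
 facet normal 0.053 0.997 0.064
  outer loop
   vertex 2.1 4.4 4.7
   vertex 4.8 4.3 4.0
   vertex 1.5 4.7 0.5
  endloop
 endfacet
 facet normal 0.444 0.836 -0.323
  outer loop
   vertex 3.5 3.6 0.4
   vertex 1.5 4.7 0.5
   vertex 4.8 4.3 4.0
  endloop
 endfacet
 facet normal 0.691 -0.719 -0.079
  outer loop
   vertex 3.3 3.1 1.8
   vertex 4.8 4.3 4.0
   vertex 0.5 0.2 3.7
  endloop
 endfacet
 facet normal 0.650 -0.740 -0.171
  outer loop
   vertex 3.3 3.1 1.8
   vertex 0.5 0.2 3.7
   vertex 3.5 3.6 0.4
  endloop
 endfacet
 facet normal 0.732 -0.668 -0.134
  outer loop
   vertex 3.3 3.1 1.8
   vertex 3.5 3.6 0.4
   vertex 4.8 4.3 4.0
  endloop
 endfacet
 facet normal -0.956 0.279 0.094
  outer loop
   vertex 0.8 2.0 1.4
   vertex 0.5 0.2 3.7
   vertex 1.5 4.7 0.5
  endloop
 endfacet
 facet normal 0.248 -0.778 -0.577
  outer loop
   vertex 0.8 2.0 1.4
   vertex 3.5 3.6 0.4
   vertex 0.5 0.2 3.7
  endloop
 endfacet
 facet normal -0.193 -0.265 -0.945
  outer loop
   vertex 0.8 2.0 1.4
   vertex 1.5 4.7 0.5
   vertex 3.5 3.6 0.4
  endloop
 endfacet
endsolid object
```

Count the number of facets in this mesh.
10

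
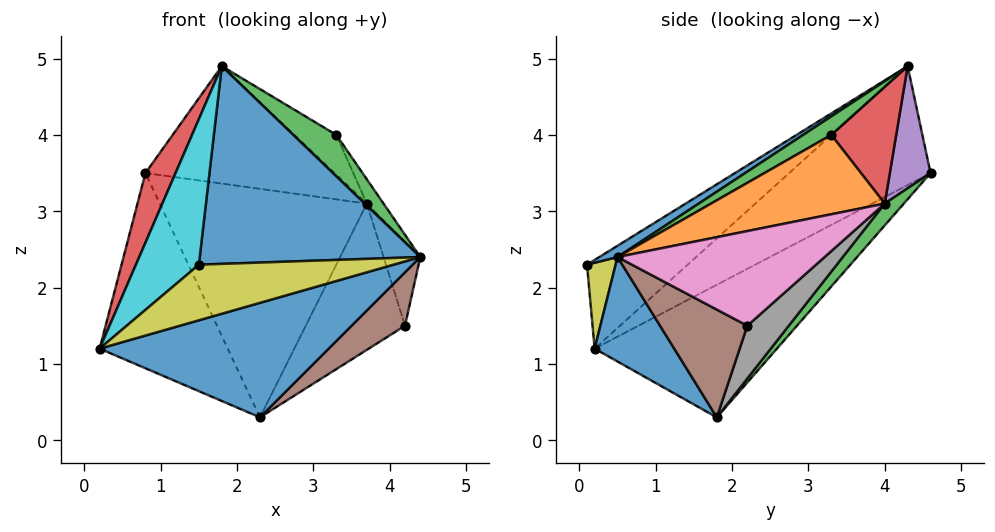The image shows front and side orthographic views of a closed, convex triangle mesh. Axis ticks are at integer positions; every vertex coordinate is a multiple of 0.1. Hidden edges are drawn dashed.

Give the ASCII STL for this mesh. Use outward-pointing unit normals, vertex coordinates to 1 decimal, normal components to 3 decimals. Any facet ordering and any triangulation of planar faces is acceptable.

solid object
 facet normal 0.242 -0.698 -0.674
  outer loop
   vertex 2.3 1.8 0.3
   vertex 4.4 0.5 2.4
   vertex 0.2 0.2 1.2
  endloop
 endfacet
 facet normal -0.612 0.430 -0.663
  outer loop
   vertex 2.3 1.8 0.3
   vertex 0.2 0.2 1.2
   vertex 0.8 4.6 3.5
  endloop
 endfacet
 facet normal 0.071 0.767 -0.638
  outer loop
   vertex 3.7 4.0 3.1
   vertex 2.3 1.8 0.3
   vertex 0.8 4.6 3.5
  endloop
 endfacet
 facet normal -0.819 -0.174 0.547
  outer loop
   vertex 1.8 4.3 4.9
   vertex 0.8 4.6 3.5
   vertex 0.2 0.2 1.2
  endloop
 endfacet
 facet normal 0.210 0.976 0.059
  outer loop
   vertex 1.8 4.3 4.9
   vertex 3.7 4.0 3.1
   vertex 0.8 4.6 3.5
  endloop
 endfacet
 facet normal 0.552 -0.338 -0.762
  outer loop
   vertex 4.2 2.2 1.5
   vertex 4.4 0.5 2.4
   vertex 2.3 1.8 0.3
  endloop
 endfacet
 facet normal 0.979 0.174 0.110
  outer loop
   vertex 4.2 2.2 1.5
   vertex 3.7 4.0 3.1
   vertex 4.4 0.5 2.4
  endloop
 endfacet
 facet normal 0.284 0.680 -0.676
  outer loop
   vertex 4.2 2.2 1.5
   vertex 2.3 1.8 0.3
   vertex 3.7 4.0 3.1
  endloop
 endfacet
 facet normal 0.141 -0.957 -0.253
  outer loop
   vertex 1.5 0.1 2.3
   vertex 0.2 0.2 1.2
   vertex 4.4 0.5 2.4
  endloop
 endfacet
 facet normal -0.614 -0.383 0.690
  outer loop
   vertex 1.5 0.1 2.3
   vertex 1.8 4.3 4.9
   vertex 0.2 0.2 1.2
  endloop
 endfacet
 facet normal 0.044 -0.528 0.848
  outer loop
   vertex 1.5 0.1 2.3
   vertex 4.4 0.5 2.4
   vertex 1.8 4.3 4.9
  endloop
 endfacet
 facet normal 0.884 0.085 0.459
  outer loop
   vertex 3.3 3.3 4.0
   vertex 4.4 0.5 2.4
   vertex 3.7 4.0 3.1
  endloop
 endfacet
 facet normal 0.261 -0.400 0.879
  outer loop
   vertex 3.3 3.3 4.0
   vertex 1.8 4.3 4.9
   vertex 4.4 0.5 2.4
  endloop
 endfacet
 facet normal 0.657 0.425 0.623
  outer loop
   vertex 3.3 3.3 4.0
   vertex 3.7 4.0 3.1
   vertex 1.8 4.3 4.9
  endloop
 endfacet
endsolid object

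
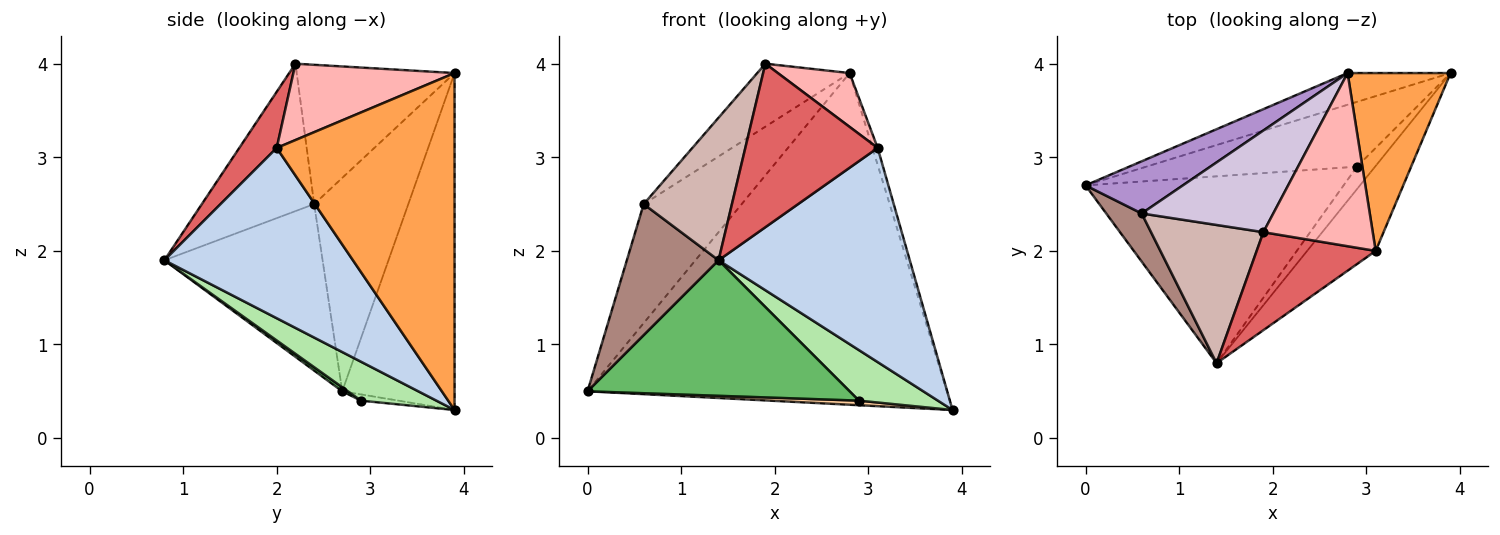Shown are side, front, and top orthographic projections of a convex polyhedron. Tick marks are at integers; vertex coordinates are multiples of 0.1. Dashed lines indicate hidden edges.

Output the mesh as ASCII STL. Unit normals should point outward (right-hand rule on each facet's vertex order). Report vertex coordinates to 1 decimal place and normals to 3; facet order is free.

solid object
 facet normal -0.297 0.951 -0.091
  outer loop
   vertex 2.8 3.9 3.9
   vertex 3.9 3.9 0.3
   vertex 0.0 2.7 0.5
  endloop
 endfacet
 facet normal 0.676 -0.685 -0.272
  outer loop
   vertex 3.1 2.0 3.1
   vertex 1.4 0.8 1.9
   vertex 3.9 3.9 0.3
  endloop
 endfacet
 facet normal 0.956 0.028 0.292
  outer loop
   vertex 3.1 2.0 3.1
   vertex 3.9 3.9 0.3
   vertex 2.8 3.9 3.9
  endloop
 endfacet
 facet normal -0.030 -0.070 -0.997
  outer loop
   vertex 2.9 2.9 0.4
   vertex 0.0 2.7 0.5
   vertex 3.9 3.9 0.3
  endloop
 endfacet
 facet normal 0.013 -0.587 -0.809
  outer loop
   vertex 2.9 2.9 0.4
   vertex 1.4 0.8 1.9
   vertex 0.0 2.7 0.5
  endloop
 endfacet
 facet normal 0.658 -0.688 -0.306
  outer loop
   vertex 2.9 2.9 0.4
   vertex 3.9 3.9 0.3
   vertex 1.4 0.8 1.9
  endloop
 endfacet
 facet normal 0.236 -0.834 0.500
  outer loop
   vertex 1.9 2.2 4.0
   vertex 1.4 0.8 1.9
   vertex 3.1 2.0 3.1
  endloop
 endfacet
 facet normal 0.555 -0.247 0.795
  outer loop
   vertex 1.9 2.2 4.0
   vertex 3.1 2.0 3.1
   vertex 2.8 3.9 3.9
  endloop
 endfacet
 facet normal -0.661 0.688 0.301
  outer loop
   vertex 0.6 2.4 2.5
   vertex 2.8 3.9 3.9
   vertex 0.0 2.7 0.5
  endloop
 endfacet
 facet normal -0.669 0.391 0.632
  outer loop
   vertex 0.6 2.4 2.5
   vertex 1.9 2.2 4.0
   vertex 2.8 3.9 3.9
  endloop
 endfacet
 facet normal -0.851 -0.493 0.181
  outer loop
   vertex 0.6 2.4 2.5
   vertex 0.0 2.7 0.5
   vertex 1.4 0.8 1.9
  endloop
 endfacet
 facet normal -0.675 -0.530 0.514
  outer loop
   vertex 0.6 2.4 2.5
   vertex 1.4 0.8 1.9
   vertex 1.9 2.2 4.0
  endloop
 endfacet
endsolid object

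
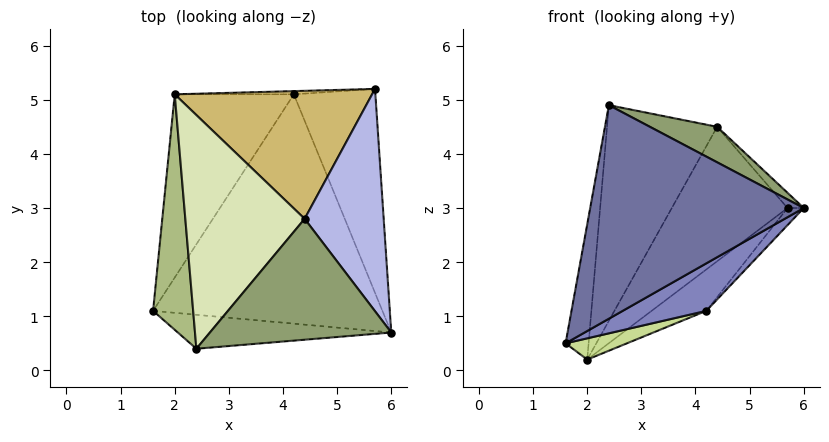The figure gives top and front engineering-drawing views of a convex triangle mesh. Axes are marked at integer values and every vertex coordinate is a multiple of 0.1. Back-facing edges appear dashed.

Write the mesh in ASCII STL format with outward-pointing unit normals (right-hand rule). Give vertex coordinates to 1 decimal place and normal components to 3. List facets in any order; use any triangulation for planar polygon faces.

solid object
 facet normal -0.001 -0.988 -0.157
  outer loop
   vertex 2.4 0.4 4.9
   vertex 1.6 1.1 0.5
   vertex 6.0 0.7 3.0
  endloop
 endfacet
 facet normal 0.474 -0.179 -0.862
  outer loop
   vertex 4.2 5.1 1.1
   vertex 6.0 0.7 3.0
   vertex 1.6 1.1 0.5
  endloop
 endfacet
 facet normal 0.782 0.052 -0.620
  outer loop
   vertex 4.2 5.1 1.1
   vertex 5.7 5.2 3.0
   vertex 6.0 0.7 3.0
  endloop
 endfacet
 facet normal 0.716 0.048 0.697
  outer loop
   vertex 4.4 2.8 4.5
   vertex 6.0 0.7 3.0
   vertex 5.7 5.2 3.0
  endloop
 endfacet
 facet normal 0.468 -0.249 0.848
  outer loop
   vertex 4.4 2.8 4.5
   vertex 2.4 0.4 4.9
   vertex 6.0 0.7 3.0
  endloop
 endfacet
 facet normal -0.974 0.112 0.195
  outer loop
   vertex 2.0 5.1 0.2
   vertex 1.6 1.1 0.5
   vertex 2.4 0.4 4.9
  endloop
 endfacet
 facet normal 0.376 -0.107 -0.920
  outer loop
   vertex 2.0 5.1 0.2
   vertex 4.2 5.1 1.1
   vertex 1.6 1.1 0.5
  endloop
 endfacet
 facet normal -0.555 0.564 0.611
  outer loop
   vertex 2.0 5.1 0.2
   vertex 2.4 0.4 4.9
   vertex 4.4 2.8 4.5
  endloop
 endfacet
 facet normal 0.032 0.996 -0.077
  outer loop
   vertex 2.0 5.1 0.2
   vertex 5.7 5.2 3.0
   vertex 4.2 5.1 1.1
  endloop
 endfacet
 facet normal -0.476 0.637 0.606
  outer loop
   vertex 2.0 5.1 0.2
   vertex 4.4 2.8 4.5
   vertex 5.7 5.2 3.0
  endloop
 endfacet
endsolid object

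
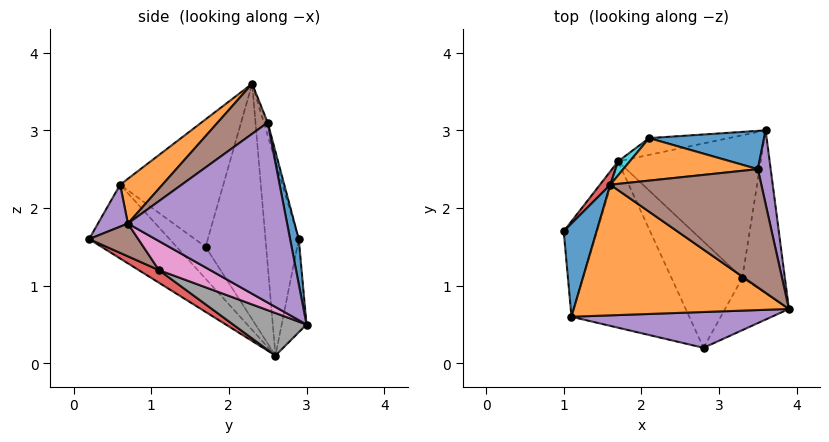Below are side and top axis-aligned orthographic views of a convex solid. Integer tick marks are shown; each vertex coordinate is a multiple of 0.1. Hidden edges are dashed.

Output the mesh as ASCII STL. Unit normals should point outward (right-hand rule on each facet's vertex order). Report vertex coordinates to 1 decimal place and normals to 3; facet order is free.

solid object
 facet normal -0.964 0.093 0.249
  outer loop
   vertex 1.1 0.6 2.3
   vertex 1.6 2.3 3.6
   vertex 1.0 1.7 1.5
  endloop
 endfacet
 facet normal 0.158 -0.629 0.761
  outer loop
   vertex 1.1 0.6 2.3
   vertex 3.9 0.7 1.8
   vertex 1.6 2.3 3.6
  endloop
 endfacet
 facet normal -0.595 -0.508 -0.624
  outer loop
   vertex 1.7 2.6 0.1
   vertex 1.1 0.6 2.3
   vertex 1.0 1.7 1.5
  endloop
 endfacet
 facet normal -0.763 0.646 0.034
  outer loop
   vertex 1.7 2.6 0.1
   vertex 1.0 1.7 1.5
   vertex 1.6 2.3 3.6
  endloop
 endfacet
 facet normal 0.983 0.168 0.070
  outer loop
   vertex 3.5 2.5 3.1
   vertex 3.9 0.7 1.8
   vertex 3.6 3.0 0.5
  endloop
 endfacet
 facet normal 0.268 -0.524 0.808
  outer loop
   vertex 3.5 2.5 3.1
   vertex 1.6 2.3 3.6
   vertex 3.9 0.7 1.8
  endloop
 endfacet
 facet normal 0.525 -0.366 -0.769
  outer loop
   vertex 3.3 1.1 1.2
   vertex 3.6 3.0 0.5
   vertex 3.9 0.7 1.8
  endloop
 endfacet
 facet normal 0.265 -0.370 -0.890
  outer loop
   vertex 3.3 1.1 1.2
   vertex 1.7 2.6 0.1
   vertex 3.6 3.0 0.5
  endloop
 endfacet
 facet normal -0.174 0.974 -0.148
  outer loop
   vertex 2.1 2.9 1.6
   vertex 3.6 3.0 0.5
   vertex 1.7 2.6 0.1
  endloop
 endfacet
 facet normal -0.695 0.718 0.042
  outer loop
   vertex 2.1 2.9 1.6
   vertex 1.7 2.6 0.1
   vertex 1.6 2.3 3.6
  endloop
 endfacet
 facet normal 0.075 0.979 0.191
  outer loop
   vertex 2.1 2.9 1.6
   vertex 3.5 2.5 3.1
   vertex 3.6 3.0 0.5
  endloop
 endfacet
 facet normal -0.027 0.959 0.281
  outer loop
   vertex 2.1 2.9 1.6
   vertex 1.6 2.3 3.6
   vertex 3.5 2.5 3.1
  endloop
 endfacet
 facet normal -0.420 -0.612 -0.671
  outer loop
   vertex 2.8 0.2 1.6
   vertex 1.1 0.6 2.3
   vertex 1.7 2.6 0.1
  endloop
 endfacet
 facet normal 0.155 -0.472 -0.868
  outer loop
   vertex 2.8 0.2 1.6
   vertex 1.7 2.6 0.1
   vertex 3.3 1.1 1.2
  endloop
 endfacet
 facet normal 0.157 -0.644 0.749
  outer loop
   vertex 2.8 0.2 1.6
   vertex 3.9 0.7 1.8
   vertex 1.1 0.6 2.3
  endloop
 endfacet
 facet normal 0.383 -0.544 -0.746
  outer loop
   vertex 2.8 0.2 1.6
   vertex 3.3 1.1 1.2
   vertex 3.9 0.7 1.8
  endloop
 endfacet
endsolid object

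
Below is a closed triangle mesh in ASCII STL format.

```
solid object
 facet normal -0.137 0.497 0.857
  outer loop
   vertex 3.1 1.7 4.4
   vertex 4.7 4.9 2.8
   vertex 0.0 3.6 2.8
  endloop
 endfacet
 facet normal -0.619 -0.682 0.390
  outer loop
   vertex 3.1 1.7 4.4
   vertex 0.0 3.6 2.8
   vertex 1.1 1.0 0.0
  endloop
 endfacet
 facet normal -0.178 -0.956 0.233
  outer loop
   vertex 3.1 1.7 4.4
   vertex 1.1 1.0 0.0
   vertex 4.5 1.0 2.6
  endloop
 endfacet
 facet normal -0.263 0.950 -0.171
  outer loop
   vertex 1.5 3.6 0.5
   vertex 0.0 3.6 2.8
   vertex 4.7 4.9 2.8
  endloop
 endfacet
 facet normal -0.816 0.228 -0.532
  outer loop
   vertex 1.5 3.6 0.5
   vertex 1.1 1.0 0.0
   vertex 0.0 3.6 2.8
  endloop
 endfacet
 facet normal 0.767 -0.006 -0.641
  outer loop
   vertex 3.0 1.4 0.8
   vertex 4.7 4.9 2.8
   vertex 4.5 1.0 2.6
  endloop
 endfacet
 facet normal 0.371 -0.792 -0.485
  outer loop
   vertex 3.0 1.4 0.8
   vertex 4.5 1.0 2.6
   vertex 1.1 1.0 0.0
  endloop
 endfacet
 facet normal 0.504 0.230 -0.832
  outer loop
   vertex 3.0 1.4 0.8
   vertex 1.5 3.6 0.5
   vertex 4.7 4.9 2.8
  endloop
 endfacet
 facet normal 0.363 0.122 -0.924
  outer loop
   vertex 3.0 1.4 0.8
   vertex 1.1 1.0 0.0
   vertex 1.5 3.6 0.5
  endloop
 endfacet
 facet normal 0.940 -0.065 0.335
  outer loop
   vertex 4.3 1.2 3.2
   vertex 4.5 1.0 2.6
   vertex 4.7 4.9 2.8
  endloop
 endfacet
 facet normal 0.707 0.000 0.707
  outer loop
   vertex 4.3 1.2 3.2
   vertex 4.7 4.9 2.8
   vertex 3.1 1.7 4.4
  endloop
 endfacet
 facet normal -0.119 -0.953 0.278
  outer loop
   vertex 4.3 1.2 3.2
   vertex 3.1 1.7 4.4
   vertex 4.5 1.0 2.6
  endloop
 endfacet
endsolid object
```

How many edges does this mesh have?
18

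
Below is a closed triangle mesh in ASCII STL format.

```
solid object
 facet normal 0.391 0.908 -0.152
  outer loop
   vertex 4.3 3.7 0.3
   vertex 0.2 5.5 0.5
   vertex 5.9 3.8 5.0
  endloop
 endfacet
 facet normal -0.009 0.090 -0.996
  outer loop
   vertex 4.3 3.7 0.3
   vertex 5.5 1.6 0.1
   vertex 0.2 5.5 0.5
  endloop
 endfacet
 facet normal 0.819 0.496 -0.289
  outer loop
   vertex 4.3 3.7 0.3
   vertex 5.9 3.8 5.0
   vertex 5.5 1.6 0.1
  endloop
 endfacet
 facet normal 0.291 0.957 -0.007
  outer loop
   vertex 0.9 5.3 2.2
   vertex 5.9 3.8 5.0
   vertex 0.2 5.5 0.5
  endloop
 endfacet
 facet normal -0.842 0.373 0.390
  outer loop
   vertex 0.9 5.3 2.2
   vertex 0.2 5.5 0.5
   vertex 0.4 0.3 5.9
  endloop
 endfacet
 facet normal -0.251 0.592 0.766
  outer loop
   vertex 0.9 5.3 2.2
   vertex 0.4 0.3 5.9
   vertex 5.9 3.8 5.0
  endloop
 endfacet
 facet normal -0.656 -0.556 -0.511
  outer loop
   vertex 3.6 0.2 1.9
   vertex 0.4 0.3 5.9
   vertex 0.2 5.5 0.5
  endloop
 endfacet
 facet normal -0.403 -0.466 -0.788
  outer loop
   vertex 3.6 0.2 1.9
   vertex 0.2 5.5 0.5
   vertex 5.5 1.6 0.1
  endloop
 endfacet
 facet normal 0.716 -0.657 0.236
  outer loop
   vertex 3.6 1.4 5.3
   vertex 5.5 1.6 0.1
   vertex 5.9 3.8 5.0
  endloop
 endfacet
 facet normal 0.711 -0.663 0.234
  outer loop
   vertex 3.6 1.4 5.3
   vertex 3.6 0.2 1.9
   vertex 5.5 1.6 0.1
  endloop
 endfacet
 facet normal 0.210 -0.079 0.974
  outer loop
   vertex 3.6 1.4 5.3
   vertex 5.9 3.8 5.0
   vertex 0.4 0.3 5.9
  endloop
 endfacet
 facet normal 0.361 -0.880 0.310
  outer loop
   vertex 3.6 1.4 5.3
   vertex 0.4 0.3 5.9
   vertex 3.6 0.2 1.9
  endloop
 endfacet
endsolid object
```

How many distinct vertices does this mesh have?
8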